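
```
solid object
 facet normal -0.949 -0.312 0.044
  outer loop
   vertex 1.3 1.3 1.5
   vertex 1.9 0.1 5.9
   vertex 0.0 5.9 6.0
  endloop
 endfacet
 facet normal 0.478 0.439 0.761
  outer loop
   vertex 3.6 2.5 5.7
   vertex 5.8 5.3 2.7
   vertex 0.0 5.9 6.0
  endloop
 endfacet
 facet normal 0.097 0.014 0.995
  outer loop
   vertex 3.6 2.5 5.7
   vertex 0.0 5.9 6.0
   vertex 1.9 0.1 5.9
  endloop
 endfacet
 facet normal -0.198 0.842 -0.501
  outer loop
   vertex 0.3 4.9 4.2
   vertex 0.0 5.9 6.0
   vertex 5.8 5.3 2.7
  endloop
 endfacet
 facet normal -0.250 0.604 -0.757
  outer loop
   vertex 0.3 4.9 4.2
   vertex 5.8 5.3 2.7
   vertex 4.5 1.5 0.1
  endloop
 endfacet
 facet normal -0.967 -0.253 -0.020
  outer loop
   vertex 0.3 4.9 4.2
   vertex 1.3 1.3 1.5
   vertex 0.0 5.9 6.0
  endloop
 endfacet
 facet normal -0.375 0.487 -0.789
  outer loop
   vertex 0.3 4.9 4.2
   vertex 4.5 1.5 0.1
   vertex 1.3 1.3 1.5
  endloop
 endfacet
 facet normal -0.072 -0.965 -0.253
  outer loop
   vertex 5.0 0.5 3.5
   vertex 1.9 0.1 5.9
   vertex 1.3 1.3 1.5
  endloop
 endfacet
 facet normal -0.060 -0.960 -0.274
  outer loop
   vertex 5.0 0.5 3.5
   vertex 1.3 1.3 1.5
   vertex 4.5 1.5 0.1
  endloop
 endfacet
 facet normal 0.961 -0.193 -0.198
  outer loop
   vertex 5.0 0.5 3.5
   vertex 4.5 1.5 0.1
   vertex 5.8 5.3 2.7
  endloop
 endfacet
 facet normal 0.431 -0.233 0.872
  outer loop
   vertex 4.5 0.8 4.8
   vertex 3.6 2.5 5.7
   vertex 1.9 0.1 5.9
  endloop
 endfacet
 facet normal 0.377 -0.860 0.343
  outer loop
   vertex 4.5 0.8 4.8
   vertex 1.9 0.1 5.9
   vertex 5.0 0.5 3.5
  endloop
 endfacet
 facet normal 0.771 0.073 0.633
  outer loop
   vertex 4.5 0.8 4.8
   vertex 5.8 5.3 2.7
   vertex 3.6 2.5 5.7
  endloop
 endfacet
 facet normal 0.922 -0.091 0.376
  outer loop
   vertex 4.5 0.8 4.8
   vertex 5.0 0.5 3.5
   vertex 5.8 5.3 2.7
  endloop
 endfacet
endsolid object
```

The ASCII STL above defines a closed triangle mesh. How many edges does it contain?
21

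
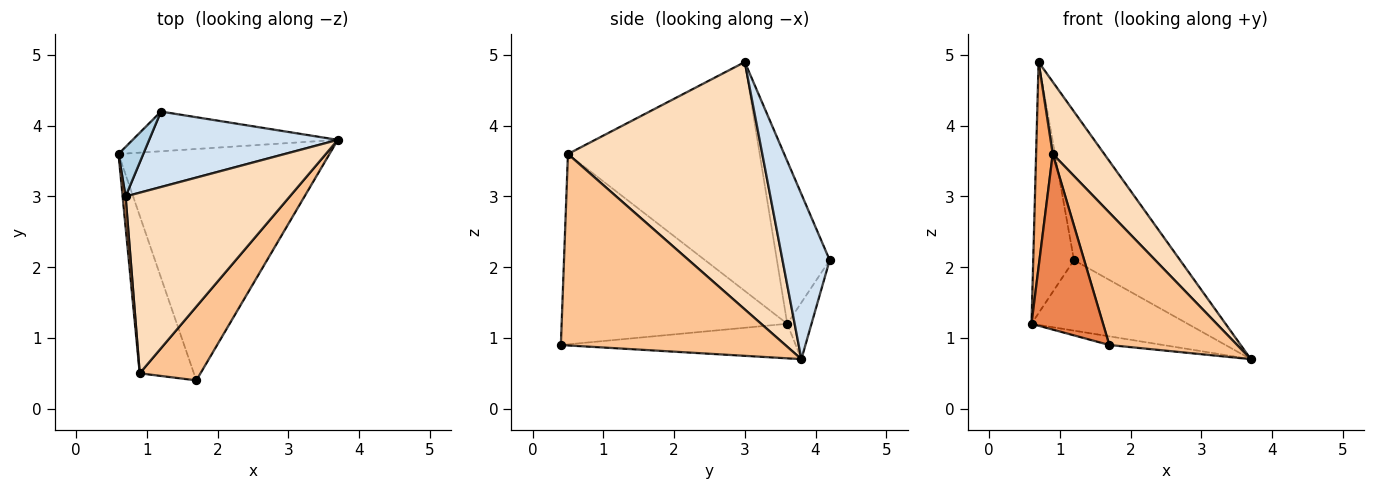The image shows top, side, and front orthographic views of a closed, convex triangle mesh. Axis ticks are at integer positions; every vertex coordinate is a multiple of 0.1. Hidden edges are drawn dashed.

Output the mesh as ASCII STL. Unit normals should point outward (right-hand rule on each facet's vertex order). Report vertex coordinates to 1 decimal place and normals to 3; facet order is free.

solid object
 facet normal -0.161 0.037 -0.986
  outer loop
   vertex 1.7 0.4 0.9
   vertex 0.6 3.6 1.2
   vertex 3.7 3.8 0.7
  endloop
 endfacet
 facet normal -0.134 0.863 -0.486
  outer loop
   vertex 1.2 4.2 2.1
   vertex 3.7 3.8 0.7
   vertex 0.6 3.6 1.2
  endloop
 endfacet
 facet normal -0.786 0.607 0.120
  outer loop
   vertex 1.2 4.2 2.1
   vertex 0.6 3.6 1.2
   vertex 0.7 3.0 4.9
  endloop
 endfacet
 facet normal 0.368 0.829 0.421
  outer loop
   vertex 1.2 4.2 2.1
   vertex 0.7 3.0 4.9
   vertex 3.7 3.8 0.7
  endloop
 endfacet
 facet normal -0.920 -0.292 -0.262
  outer loop
   vertex 0.9 0.5 3.6
   vertex 0.6 3.6 1.2
   vertex 1.7 0.4 0.9
  endloop
 endfacet
 facet normal -0.996 -0.086 0.013
  outer loop
   vertex 0.9 0.5 3.6
   vertex 0.7 3.0 4.9
   vertex 0.6 3.6 1.2
  endloop
 endfacet
 facet normal 0.838 -0.477 0.266
  outer loop
   vertex 0.9 0.5 3.6
   vertex 1.7 0.4 0.9
   vertex 3.7 3.8 0.7
  endloop
 endfacet
 facet normal 0.814 -0.216 0.540
  outer loop
   vertex 0.9 0.5 3.6
   vertex 3.7 3.8 0.7
   vertex 0.7 3.0 4.9
  endloop
 endfacet
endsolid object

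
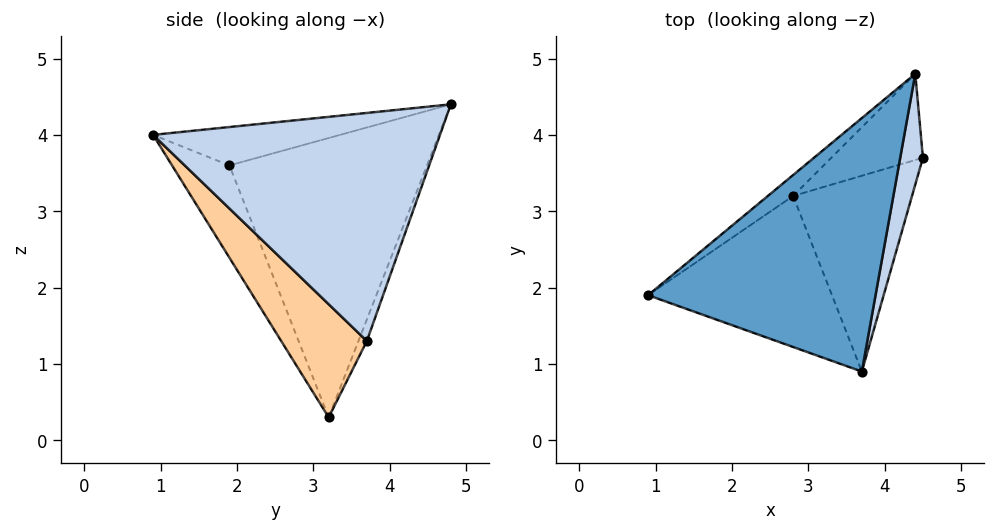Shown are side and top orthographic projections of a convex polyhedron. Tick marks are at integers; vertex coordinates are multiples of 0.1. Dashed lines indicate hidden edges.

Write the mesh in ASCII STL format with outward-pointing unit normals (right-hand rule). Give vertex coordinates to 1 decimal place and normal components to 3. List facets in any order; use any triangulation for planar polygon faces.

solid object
 facet normal -0.166 -0.071 0.984
  outer loop
   vertex 4.4 4.8 4.4
   vertex 0.9 1.9 3.6
   vertex 3.7 0.9 4.0
  endloop
 endfacet
 facet normal 0.978 -0.185 0.097
  outer loop
   vertex 4.4 4.8 4.4
   vertex 3.7 0.9 4.0
   vertex 4.5 3.7 1.3
  endloop
 endfacet
 facet normal -0.236 -0.850 -0.471
  outer loop
   vertex 2.8 3.2 0.3
   vertex 3.7 0.9 4.0
   vertex 0.9 1.9 3.6
  endloop
 endfacet
 facet normal 0.514 -0.667 -0.540
  outer loop
   vertex 2.8 3.2 0.3
   vertex 4.5 3.7 1.3
   vertex 3.7 0.9 4.0
  endloop
 endfacet
 facet normal -0.629 0.775 -0.057
  outer loop
   vertex 2.8 3.2 0.3
   vertex 0.9 1.9 3.6
   vertex 4.4 4.8 4.4
  endloop
 endfacet
 facet normal -0.079 0.939 -0.336
  outer loop
   vertex 2.8 3.2 0.3
   vertex 4.4 4.8 4.4
   vertex 4.5 3.7 1.3
  endloop
 endfacet
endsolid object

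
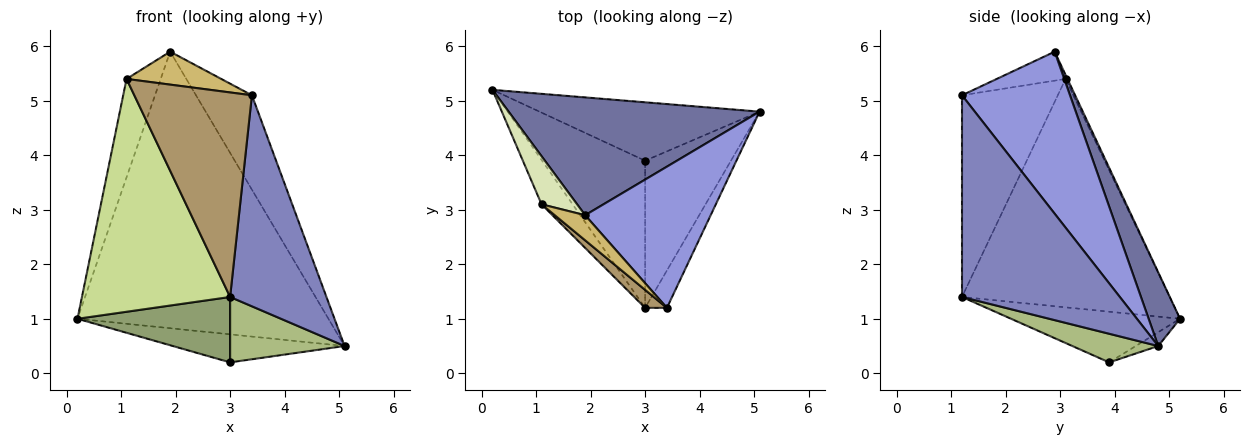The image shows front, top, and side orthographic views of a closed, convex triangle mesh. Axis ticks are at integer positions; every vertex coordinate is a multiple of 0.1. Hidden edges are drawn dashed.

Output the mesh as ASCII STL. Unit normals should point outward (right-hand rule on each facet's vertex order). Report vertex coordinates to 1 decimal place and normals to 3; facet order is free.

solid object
 facet normal 0.114 0.914 0.389
  outer loop
   vertex 1.9 2.9 5.9
   vertex 5.1 4.8 0.5
   vertex 0.2 5.2 1.0
  endloop
 endfacet
 facet normal 0.850 -0.519 -0.092
  outer loop
   vertex 3.4 1.2 5.1
   vertex 3.0 1.2 1.4
   vertex 5.1 4.8 0.5
  endloop
 endfacet
 facet normal 0.732 0.379 0.567
  outer loop
   vertex 3.4 1.2 5.1
   vertex 5.1 4.8 0.5
   vertex 1.9 2.9 5.9
  endloop
 endfacet
 facet normal -0.057 0.432 -0.900
  outer loop
   vertex 3.0 3.9 0.2
   vertex 0.2 5.2 1.0
   vertex 5.1 4.8 0.5
  endloop
 endfacet
 facet normal -0.410 -0.370 -0.833
  outer loop
   vertex 3.0 3.9 0.2
   vertex 3.0 1.2 1.4
   vertex 0.2 5.2 1.0
  endloop
 endfacet
 facet normal 0.291 -0.389 -0.874
  outer loop
   vertex 3.0 3.9 0.2
   vertex 5.1 4.8 0.5
   vertex 3.0 1.2 1.4
  endloop
 endfacet
 facet normal -0.809 -0.577 -0.110
  outer loop
   vertex 1.1 3.1 5.4
   vertex 0.2 5.2 1.0
   vertex 3.0 1.2 1.4
  endloop
 endfacet
 facet normal -0.050 0.897 0.438
  outer loop
   vertex 1.1 3.1 5.4
   vertex 1.9 2.9 5.9
   vertex 0.2 5.2 1.0
  endloop
 endfacet
 facet normal -0.630 -0.774 0.068
  outer loop
   vertex 1.1 3.1 5.4
   vertex 3.0 1.2 1.4
   vertex 3.4 1.2 5.1
  endloop
 endfacet
 facet normal -0.500 -0.689 0.525
  outer loop
   vertex 1.1 3.1 5.4
   vertex 3.4 1.2 5.1
   vertex 1.9 2.9 5.9
  endloop
 endfacet
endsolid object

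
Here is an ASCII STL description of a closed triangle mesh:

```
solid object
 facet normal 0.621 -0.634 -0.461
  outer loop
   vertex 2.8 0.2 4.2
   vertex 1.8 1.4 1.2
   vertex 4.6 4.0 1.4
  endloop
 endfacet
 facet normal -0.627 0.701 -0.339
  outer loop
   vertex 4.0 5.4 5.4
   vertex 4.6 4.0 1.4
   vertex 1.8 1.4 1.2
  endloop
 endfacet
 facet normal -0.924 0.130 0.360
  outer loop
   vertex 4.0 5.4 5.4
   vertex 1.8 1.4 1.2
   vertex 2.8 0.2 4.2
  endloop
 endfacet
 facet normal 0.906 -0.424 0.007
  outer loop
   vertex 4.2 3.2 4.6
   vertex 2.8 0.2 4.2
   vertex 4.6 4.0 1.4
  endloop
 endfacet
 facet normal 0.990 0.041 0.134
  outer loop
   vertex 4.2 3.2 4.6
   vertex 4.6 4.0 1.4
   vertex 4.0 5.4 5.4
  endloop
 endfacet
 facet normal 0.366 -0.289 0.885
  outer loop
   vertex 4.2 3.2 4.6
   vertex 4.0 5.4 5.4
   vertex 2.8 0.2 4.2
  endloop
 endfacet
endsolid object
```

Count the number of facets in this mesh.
6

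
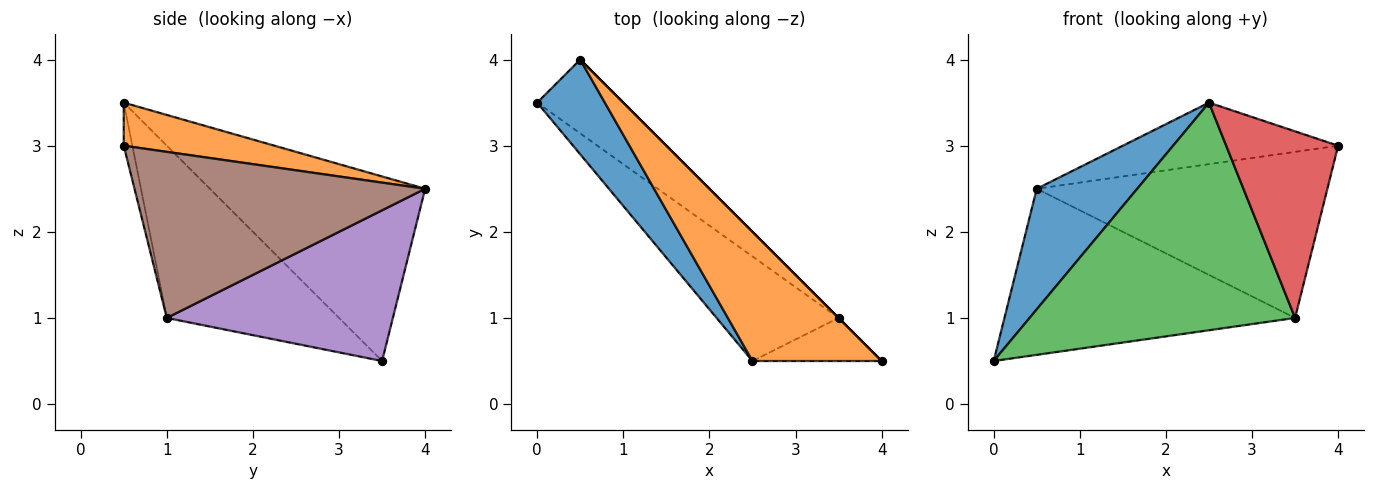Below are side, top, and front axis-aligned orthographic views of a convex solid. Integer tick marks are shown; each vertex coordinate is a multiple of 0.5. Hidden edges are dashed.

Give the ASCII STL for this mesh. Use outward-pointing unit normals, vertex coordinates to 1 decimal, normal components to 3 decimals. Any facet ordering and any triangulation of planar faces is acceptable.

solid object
 facet normal -0.860 -0.401 0.315
  outer loop
   vertex 0.5 4.0 2.5
   vertex 0.0 3.5 0.5
   vertex 2.5 0.5 3.5
  endloop
 endfacet
 facet normal 0.288 0.412 0.865
  outer loop
   vertex 0.5 4.0 2.5
   vertex 2.5 0.5 3.5
   vertex 4.0 0.5 3.0
  endloop
 endfacet
 facet normal -0.508 -0.783 -0.360
  outer loop
   vertex 3.5 1.0 1.0
   vertex 2.5 0.5 3.5
   vertex 0.0 3.5 0.5
  endloop
 endfacet
 facet normal -0.075 -0.972 -0.224
  outer loop
   vertex 3.5 1.0 1.0
   vertex 4.0 0.5 3.0
   vertex 2.5 0.5 3.5
  endloop
 endfacet
 facet normal 0.579 0.745 -0.331
  outer loop
   vertex 3.5 1.0 1.0
   vertex 0.0 3.5 0.5
   vertex 0.5 4.0 2.5
  endloop
 endfacet
 facet normal 0.707 0.707 0.000
  outer loop
   vertex 3.5 1.0 1.0
   vertex 0.5 4.0 2.5
   vertex 4.0 0.5 3.0
  endloop
 endfacet
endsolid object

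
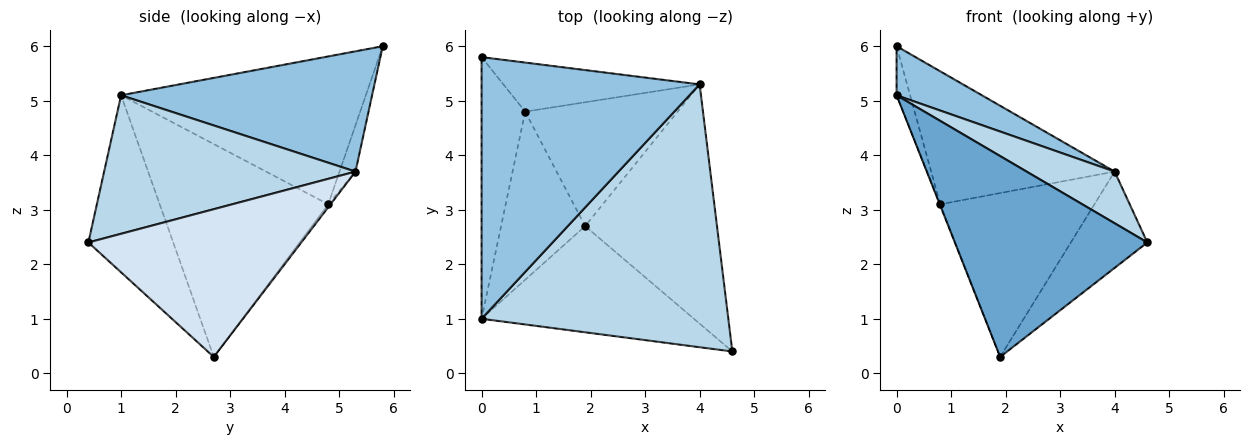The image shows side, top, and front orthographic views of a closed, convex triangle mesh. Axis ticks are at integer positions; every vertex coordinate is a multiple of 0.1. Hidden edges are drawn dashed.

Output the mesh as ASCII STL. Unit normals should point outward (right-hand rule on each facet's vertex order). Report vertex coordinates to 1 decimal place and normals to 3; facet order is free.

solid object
 facet normal -0.363 -0.824 -0.435
  outer loop
   vertex 0.0 1.0 5.1
   vertex 1.9 2.7 0.3
   vertex 4.6 0.4 2.4
  endloop
 endfacet
 facet normal 0.477 -0.162 0.864
  outer loop
   vertex 4.0 5.3 3.7
   vertex 0.0 5.8 6.0
   vertex 0.0 1.0 5.1
  endloop
 endfacet
 facet normal 0.482 -0.169 0.859
  outer loop
   vertex 4.0 5.3 3.7
   vertex 0.0 1.0 5.1
   vertex 4.6 0.4 2.4
  endloop
 endfacet
 facet normal 0.721 0.259 -0.643
  outer loop
   vertex 4.0 5.3 3.7
   vertex 4.6 0.4 2.4
   vertex 1.9 2.7 0.3
  endloop
 endfacet
 facet normal -0.081 0.935 -0.345
  outer loop
   vertex 0.8 4.8 3.1
   vertex 0.0 5.8 6.0
   vertex 4.0 5.3 3.7
  endloop
 endfacet
 facet normal -0.012 0.798 -0.603
  outer loop
   vertex 0.8 4.8 3.1
   vertex 4.0 5.3 3.7
   vertex 1.9 2.7 0.3
  endloop
 endfacet
 facet normal -0.958 0.053 -0.282
  outer loop
   vertex 0.8 4.8 3.1
   vertex 0.0 1.0 5.1
   vertex 0.0 5.8 6.0
  endloop
 endfacet
 facet normal -0.930 0.003 -0.367
  outer loop
   vertex 0.8 4.8 3.1
   vertex 1.9 2.7 0.3
   vertex 0.0 1.0 5.1
  endloop
 endfacet
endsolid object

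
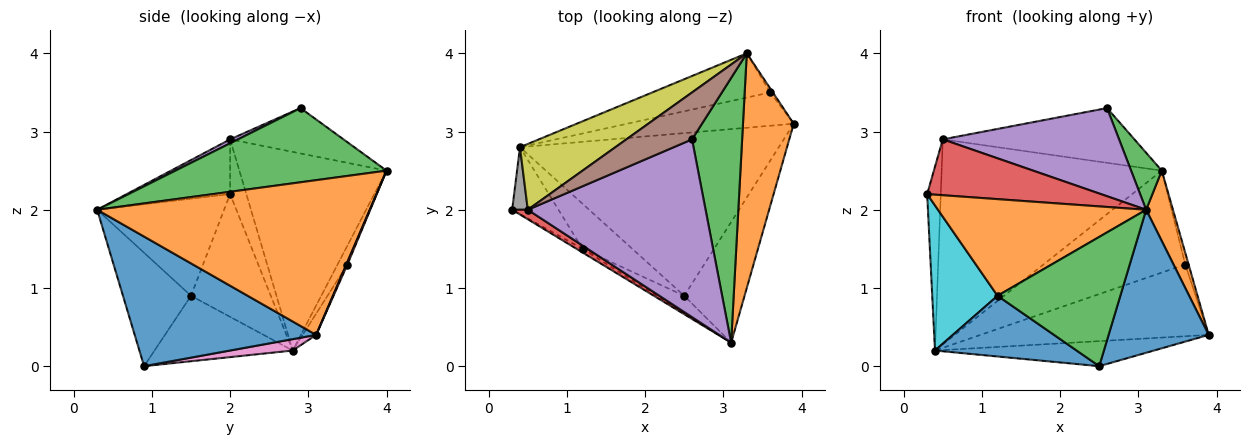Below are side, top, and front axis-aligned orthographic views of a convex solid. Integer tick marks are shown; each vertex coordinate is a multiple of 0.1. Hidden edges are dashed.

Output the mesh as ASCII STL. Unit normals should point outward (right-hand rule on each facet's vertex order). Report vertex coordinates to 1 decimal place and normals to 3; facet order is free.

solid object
 facet normal 0.811 -0.447 -0.377
  outer loop
   vertex 2.5 0.9 0.0
   vertex 3.9 3.1 0.4
   vertex 3.1 0.3 2.0
  endloop
 endfacet
 facet normal 0.946 -0.093 0.310
  outer loop
   vertex 3.3 4.0 2.5
   vertex 3.1 0.3 2.0
   vertex 3.9 3.1 0.4
  endloop
 endfacet
 facet normal 0.823 -0.120 0.556
  outer loop
   vertex 3.3 4.0 2.5
   vertex 2.6 2.9 3.3
   vertex 3.1 0.3 2.0
  endloop
 endfacet
 facet normal -0.506 -0.850 0.145
  outer loop
   vertex 0.5 2.0 2.9
   vertex 0.3 2.0 2.2
   vertex 3.1 0.3 2.0
  endloop
 endfacet
 facet normal 0.020 -0.444 0.896
  outer loop
   vertex 0.5 2.0 2.9
   vertex 3.1 0.3 2.0
   vertex 2.6 2.9 3.3
  endloop
 endfacet
 facet normal -0.410 0.693 0.594
  outer loop
   vertex 0.5 2.0 2.9
   vertex 2.6 2.9 3.3
   vertex 3.3 4.0 2.5
  endloop
 endfacet
 facet normal 0.043 0.152 -0.987
  outer loop
   vertex 0.4 2.8 0.2
   vertex 3.9 3.1 0.4
   vertex 2.5 0.9 0.0
  endloop
 endfacet
 facet normal -0.748 0.628 0.214
  outer loop
   vertex 0.4 2.8 0.2
   vertex 0.3 2.0 2.2
   vertex 0.5 2.0 2.9
  endloop
 endfacet
 facet normal -0.537 0.803 0.258
  outer loop
   vertex 0.4 2.8 0.2
   vertex 0.5 2.0 2.9
   vertex 3.3 4.0 2.5
  endloop
 endfacet
 facet normal -0.743 -0.608 -0.280
  outer loop
   vertex 1.2 1.5 0.9
   vertex 0.3 2.0 2.2
   vertex 0.4 2.8 0.2
  endloop
 endfacet
 facet normal -0.617 -0.632 -0.469
  outer loop
   vertex 1.2 1.5 0.9
   vertex 0.4 2.8 0.2
   vertex 2.5 0.9 0.0
  endloop
 endfacet
 facet normal -0.520 -0.853 -0.032
  outer loop
   vertex 1.2 1.5 0.9
   vertex 3.1 0.3 2.0
   vertex 0.3 2.0 2.2
  endloop
 endfacet
 facet normal -0.481 -0.869 -0.116
  outer loop
   vertex 1.2 1.5 0.9
   vertex 2.5 0.9 0.0
   vertex 3.1 0.3 2.0
  endloop
 endfacet
 facet normal 0.302 0.905 -0.302
  outer loop
   vertex 3.6 3.5 1.3
   vertex 3.3 4.0 2.5
   vertex 3.9 3.1 0.4
  endloop
 endfacet
 facet normal -0.054 0.906 -0.420
  outer loop
   vertex 3.6 3.5 1.3
   vertex 3.9 3.1 0.4
   vertex 0.4 2.8 0.2
  endloop
 endfacet
 facet normal -0.064 0.915 -0.397
  outer loop
   vertex 3.6 3.5 1.3
   vertex 0.4 2.8 0.2
   vertex 3.3 4.0 2.5
  endloop
 endfacet
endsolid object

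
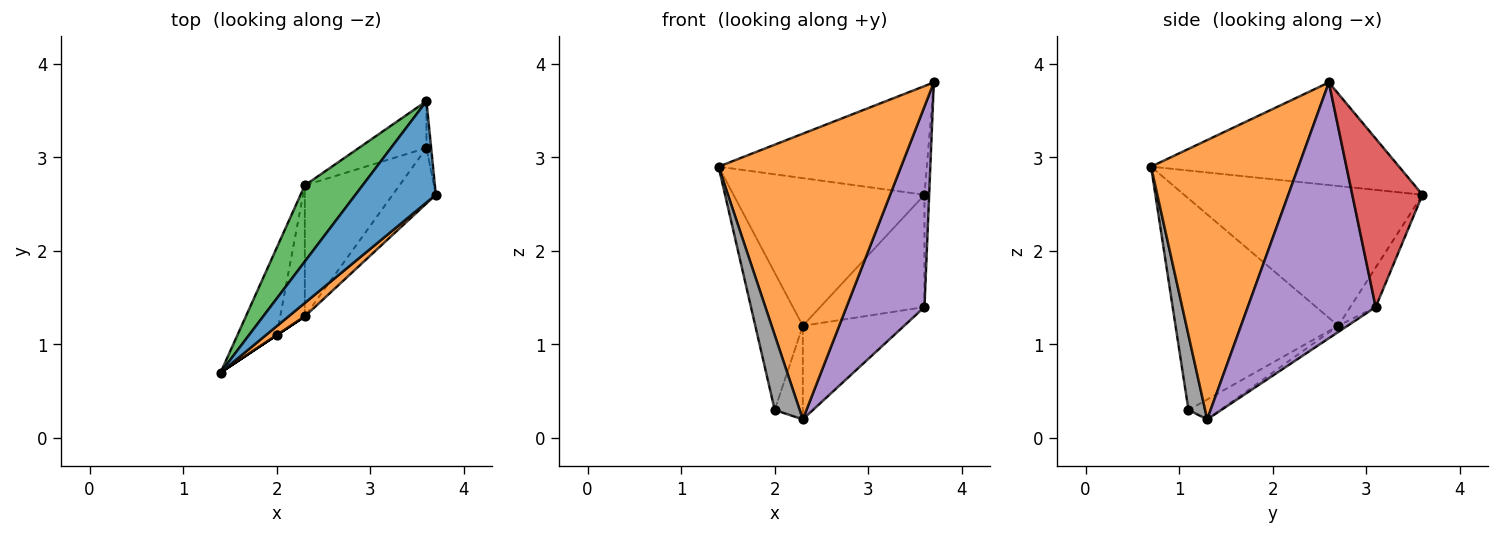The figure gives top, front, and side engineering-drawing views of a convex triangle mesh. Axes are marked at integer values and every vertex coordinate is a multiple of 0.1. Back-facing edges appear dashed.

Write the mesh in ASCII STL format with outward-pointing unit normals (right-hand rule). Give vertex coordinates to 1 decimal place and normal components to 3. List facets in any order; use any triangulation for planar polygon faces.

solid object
 facet normal -0.657 0.551 0.514
  outer loop
   vertex 3.6 3.6 2.6
   vertex 1.4 0.7 2.9
   vertex 3.7 2.6 3.8
  endloop
 endfacet
 facet normal 0.628 -0.777 0.037
  outer loop
   vertex 2.3 1.3 0.2
   vertex 3.7 2.6 3.8
   vertex 1.4 0.7 2.9
  endloop
 endfacet
 facet normal -0.743 0.595 0.307
  outer loop
   vertex 2.3 2.7 1.2
   vertex 1.4 0.7 2.9
   vertex 3.6 3.6 2.6
  endloop
 endfacet
 facet normal 0.997 0.066 -0.028
  outer loop
   vertex 3.6 3.1 1.4
   vertex 3.6 3.6 2.6
   vertex 3.7 2.6 3.8
  endloop
 endfacet
 facet normal 0.845 -0.515 -0.143
  outer loop
   vertex 3.6 3.1 1.4
   vertex 3.7 2.6 3.8
   vertex 2.3 1.3 0.2
  endloop
 endfacet
 facet normal -0.219 0.901 -0.375
  outer loop
   vertex 3.6 3.1 1.4
   vertex 2.3 2.7 1.2
   vertex 3.6 3.6 2.6
  endloop
 endfacet
 facet normal -0.054 0.580 -0.813
  outer loop
   vertex 3.6 3.1 1.4
   vertex 2.3 1.3 0.2
   vertex 2.3 2.7 1.2
  endloop
 endfacet
 facet normal 0.555 -0.832 0.000
  outer loop
   vertex 2.0 1.1 0.3
   vertex 2.3 1.3 0.2
   vertex 1.4 0.7 2.9
  endloop
 endfacet
 facet normal -0.945 0.276 -0.176
  outer loop
   vertex 2.0 1.1 0.3
   vertex 1.4 0.7 2.9
   vertex 2.3 2.7 1.2
  endloop
 endfacet
 facet normal -0.550 0.485 -0.680
  outer loop
   vertex 2.0 1.1 0.3
   vertex 2.3 2.7 1.2
   vertex 2.3 1.3 0.2
  endloop
 endfacet
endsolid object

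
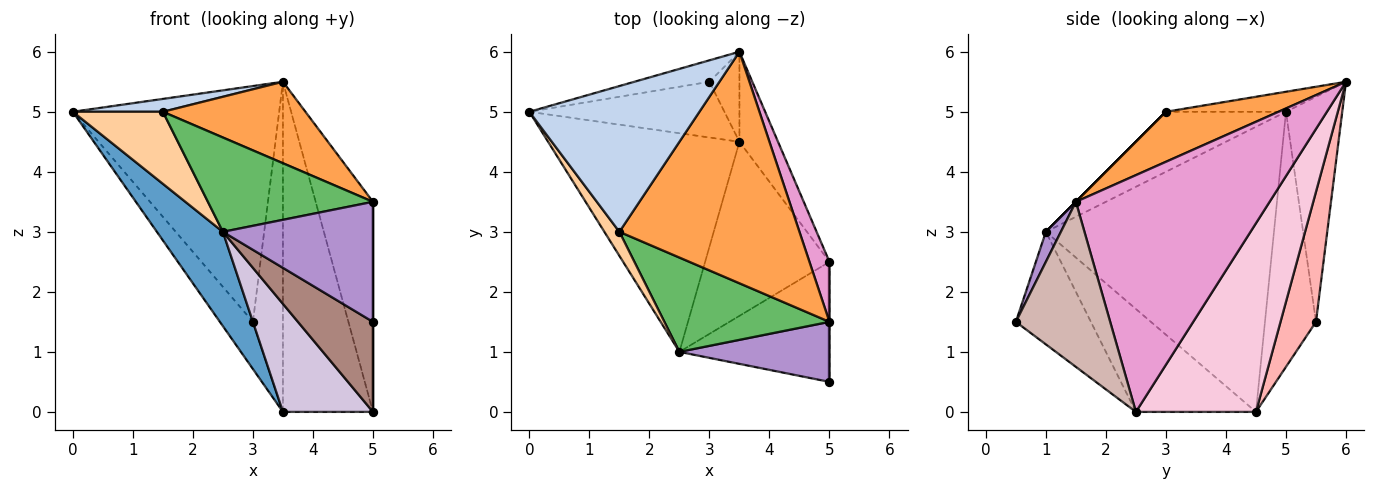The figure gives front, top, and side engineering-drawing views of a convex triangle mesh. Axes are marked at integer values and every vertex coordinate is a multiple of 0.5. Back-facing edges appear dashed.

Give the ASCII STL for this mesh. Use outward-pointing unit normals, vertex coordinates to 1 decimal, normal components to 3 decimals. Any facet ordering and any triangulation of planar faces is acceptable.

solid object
 facet normal -0.807 -0.234 -0.542
  outer loop
   vertex 2.5 1.0 3.0
   vertex 0.0 5.0 5.0
   vertex 3.5 4.5 0.0
  endloop
 endfacet
 facet normal -0.116 -0.087 0.989
  outer loop
   vertex 1.5 3.0 5.0
   vertex 3.5 6.0 5.5
   vertex 0.0 5.0 5.0
  endloop
 endfacet
 facet normal 0.253 -0.321 0.913
  outer loop
   vertex 1.5 3.0 5.0
   vertex 5.0 1.5 3.5
   vertex 3.5 6.0 5.5
  endloop
 endfacet
 facet normal -0.784 -0.588 0.196
  outer loop
   vertex 1.5 3.0 5.0
   vertex 0.0 5.0 5.0
   vertex 2.5 1.0 3.0
  endloop
 endfacet
 facet normal 0.000 -0.707 0.707
  outer loop
   vertex 1.5 3.0 5.0
   vertex 2.5 1.0 3.0
   vertex 5.0 1.5 3.5
  endloop
 endfacet
 facet normal -0.262 0.961 -0.087
  outer loop
   vertex 3.0 5.5 1.5
   vertex 0.0 5.0 5.0
   vertex 3.5 6.0 5.5
  endloop
 endfacet
 facet normal -0.706 0.457 -0.540
  outer loop
   vertex 3.0 5.5 1.5
   vertex 3.5 4.5 0.0
   vertex 0.0 5.0 5.0
  endloop
 endfacet
 facet normal 0.752 0.636 -0.173
  outer loop
   vertex 3.0 5.5 1.5
   vertex 3.5 6.0 5.5
   vertex 3.5 4.5 0.0
  endloop
 endfacet
 facet normal 0.089 -0.891 0.445
  outer loop
   vertex 5.0 0.5 1.5
   vertex 5.0 1.5 3.5
   vertex 2.5 1.0 3.0
  endloop
 endfacet
 facet normal -0.575 -0.431 -0.695
  outer loop
   vertex 5.0 2.5 0.0
   vertex 2.5 1.0 3.0
   vertex 3.5 4.5 0.0
  endloop
 endfacet
 facet normal -0.514 -0.514 -0.686
  outer loop
   vertex 5.0 2.5 0.0
   vertex 5.0 0.5 1.5
   vertex 2.5 1.0 3.0
  endloop
 endfacet
 facet normal 1.000 0.000 0.000
  outer loop
   vertex 5.0 2.5 0.0
   vertex 5.0 1.5 3.5
   vertex 5.0 0.5 1.5
  endloop
 endfacet
 facet normal 0.956 0.283 0.081
  outer loop
   vertex 5.0 2.5 0.0
   vertex 3.5 6.0 5.5
   vertex 5.0 1.5 3.5
  endloop
 endfacet
 facet normal 0.789 0.592 -0.161
  outer loop
   vertex 5.0 2.5 0.0
   vertex 3.5 4.5 0.0
   vertex 3.5 6.0 5.5
  endloop
 endfacet
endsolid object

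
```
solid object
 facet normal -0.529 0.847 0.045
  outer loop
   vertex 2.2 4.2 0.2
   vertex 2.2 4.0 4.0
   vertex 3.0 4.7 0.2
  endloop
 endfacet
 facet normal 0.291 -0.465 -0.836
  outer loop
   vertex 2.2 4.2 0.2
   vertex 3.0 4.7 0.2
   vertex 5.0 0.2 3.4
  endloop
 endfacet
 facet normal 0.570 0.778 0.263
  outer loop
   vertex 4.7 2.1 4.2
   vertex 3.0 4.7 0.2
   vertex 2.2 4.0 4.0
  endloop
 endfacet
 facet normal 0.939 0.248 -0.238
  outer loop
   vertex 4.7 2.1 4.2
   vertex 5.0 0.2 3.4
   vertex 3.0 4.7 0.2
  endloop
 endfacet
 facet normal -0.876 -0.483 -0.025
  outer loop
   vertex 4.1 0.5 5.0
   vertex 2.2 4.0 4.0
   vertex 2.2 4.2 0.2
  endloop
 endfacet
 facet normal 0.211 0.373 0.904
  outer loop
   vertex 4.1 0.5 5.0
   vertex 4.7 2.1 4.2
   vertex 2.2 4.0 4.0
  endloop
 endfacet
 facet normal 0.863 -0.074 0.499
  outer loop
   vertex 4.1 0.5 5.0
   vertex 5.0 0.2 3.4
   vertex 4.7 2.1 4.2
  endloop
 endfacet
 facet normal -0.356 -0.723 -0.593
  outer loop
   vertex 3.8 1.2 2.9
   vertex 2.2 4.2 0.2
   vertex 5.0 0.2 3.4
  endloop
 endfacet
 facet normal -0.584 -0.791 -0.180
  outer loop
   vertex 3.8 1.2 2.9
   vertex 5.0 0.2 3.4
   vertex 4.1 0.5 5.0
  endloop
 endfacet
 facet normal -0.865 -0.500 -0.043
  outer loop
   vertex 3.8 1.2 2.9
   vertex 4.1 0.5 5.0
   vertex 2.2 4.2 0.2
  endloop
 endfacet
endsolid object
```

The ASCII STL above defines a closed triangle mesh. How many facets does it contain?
10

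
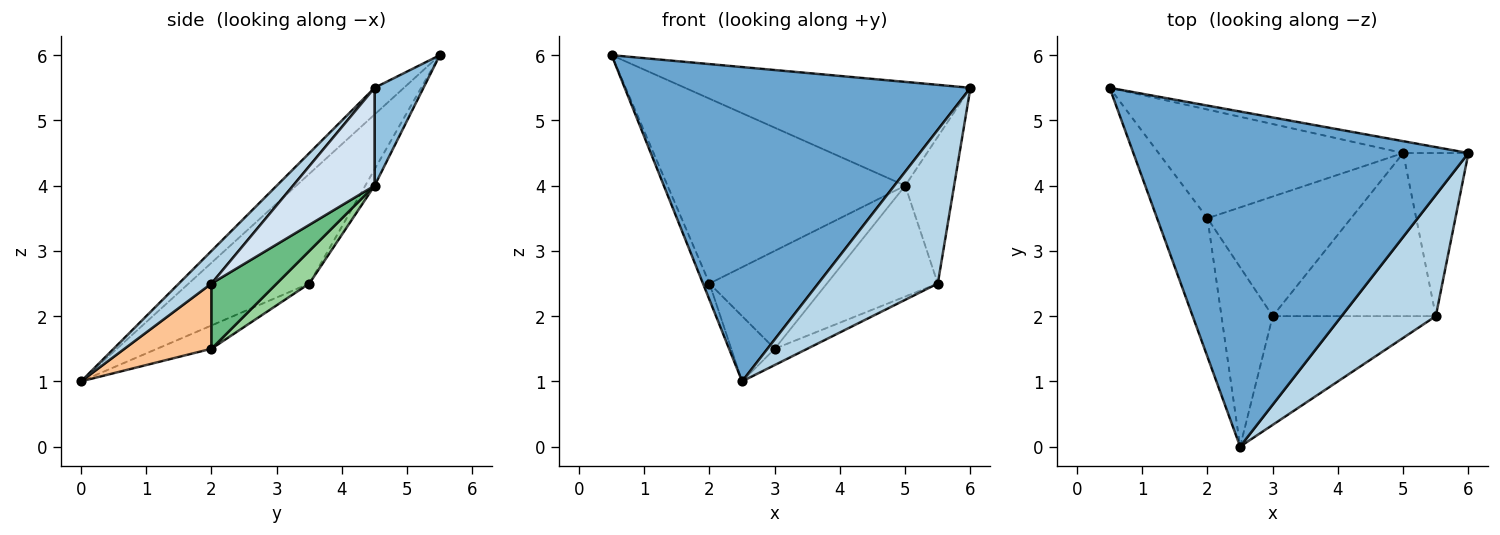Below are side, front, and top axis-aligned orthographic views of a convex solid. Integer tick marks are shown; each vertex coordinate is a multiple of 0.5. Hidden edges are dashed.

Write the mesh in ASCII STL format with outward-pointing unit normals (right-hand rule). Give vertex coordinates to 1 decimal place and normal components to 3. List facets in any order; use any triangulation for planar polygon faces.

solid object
 facet normal -0.058 -0.683 0.728
  outer loop
   vertex 2.5 0.0 1.0
   vertex 6.0 4.5 5.5
   vertex 0.5 5.5 6.0
  endloop
 endfacet
 facet normal 0.168 0.979 -0.112
  outer loop
   vertex 5.0 4.5 4.0
   vertex 0.5 5.5 6.0
   vertex 6.0 4.5 5.5
  endloop
 endfacet
 facet normal 0.209 -0.768 0.605
  outer loop
   vertex 5.5 2.0 2.5
   vertex 6.0 4.5 5.5
   vertex 2.5 0.0 1.0
  endloop
 endfacet
 facet normal 0.744 0.447 -0.496
  outer loop
   vertex 5.5 2.0 2.5
   vertex 5.0 4.5 4.0
   vertex 6.0 4.5 5.5
  endloop
 endfacet
 facet normal -0.908 0.049 -0.417
  outer loop
   vertex 2.0 3.5 2.5
   vertex 2.5 0.0 1.0
   vertex 0.5 5.5 6.0
  endloop
 endfacet
 facet normal -0.034 0.861 -0.507
  outer loop
   vertex 2.0 3.5 2.5
   vertex 0.5 5.5 6.0
   vertex 5.0 4.5 4.0
  endloop
 endfacet
 facet normal 0.368 0.138 -0.920
  outer loop
   vertex 3.0 2.0 1.5
   vertex 5.5 2.0 2.5
   vertex 2.5 0.0 1.0
  endloop
 endfacet
 facet normal -0.393 0.314 -0.864
  outer loop
   vertex 3.0 2.0 1.5
   vertex 2.5 0.0 1.0
   vertex 2.0 3.5 2.5
  endloop
 endfacet
 facet normal 0.314 0.534 -0.785
  outer loop
   vertex 3.0 2.0 1.5
   vertex 5.0 4.5 4.0
   vertex 5.5 2.0 2.5
  endloop
 endfacet
 facet normal 0.173 0.624 -0.762
  outer loop
   vertex 3.0 2.0 1.5
   vertex 2.0 3.5 2.5
   vertex 5.0 4.5 4.0
  endloop
 endfacet
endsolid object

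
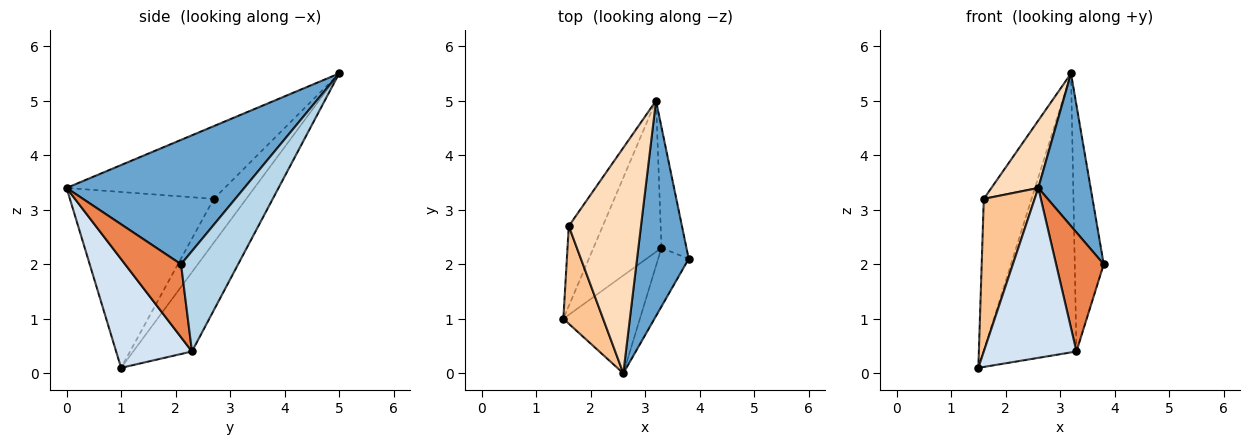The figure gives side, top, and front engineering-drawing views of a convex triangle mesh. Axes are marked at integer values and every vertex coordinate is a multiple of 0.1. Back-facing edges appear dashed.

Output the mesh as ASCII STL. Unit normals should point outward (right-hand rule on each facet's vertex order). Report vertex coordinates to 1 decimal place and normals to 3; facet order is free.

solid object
 facet normal 0.891 -0.262 0.370
  outer loop
   vertex 2.6 0.0 3.4
   vertex 3.8 2.1 2.0
   vertex 3.2 5.0 5.5
  endloop
 endfacet
 facet normal -0.486 0.769 -0.416
  outer loop
   vertex 3.3 2.3 0.4
   vertex 1.5 1.0 0.1
   vertex 3.2 5.0 5.5
  endloop
 endfacet
 facet normal 0.871 0.442 -0.217
  outer loop
   vertex 3.3 2.3 0.4
   vertex 3.2 5.0 5.5
   vertex 3.8 2.1 2.0
  endloop
 endfacet
 facet normal 0.578 -0.707 -0.407
  outer loop
   vertex 3.3 2.3 0.4
   vertex 2.6 0.0 3.4
   vertex 1.5 1.0 0.1
  endloop
 endfacet
 facet normal 0.726 -0.617 -0.304
  outer loop
   vertex 3.3 2.3 0.4
   vertex 3.8 2.1 2.0
   vertex 2.6 0.0 3.4
  endloop
 endfacet
 facet normal -0.516 0.758 -0.399
  outer loop
   vertex 1.6 2.7 3.2
   vertex 3.2 5.0 5.5
   vertex 1.5 1.0 0.1
  endloop
 endfacet
 facet normal -0.922 -0.326 0.209
  outer loop
   vertex 1.6 2.7 3.2
   vertex 1.5 1.0 0.1
   vertex 2.6 0.0 3.4
  endloop
 endfacet
 facet normal -0.695 -0.206 0.689
  outer loop
   vertex 1.6 2.7 3.2
   vertex 2.6 0.0 3.4
   vertex 3.2 5.0 5.5
  endloop
 endfacet
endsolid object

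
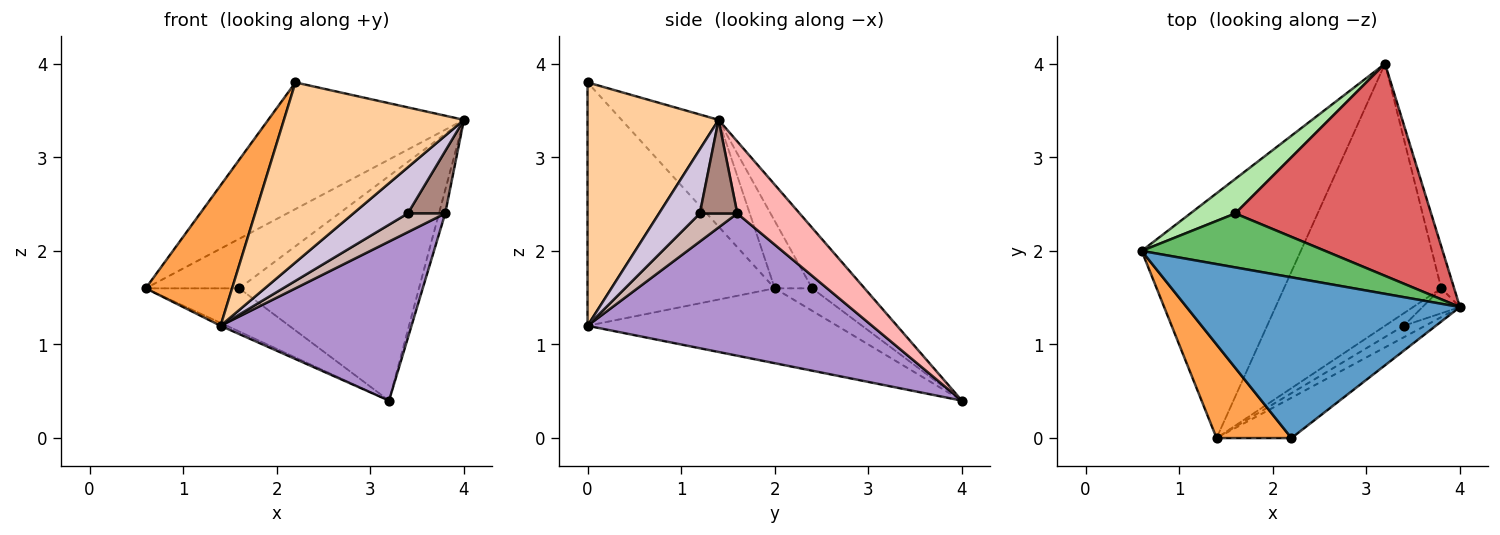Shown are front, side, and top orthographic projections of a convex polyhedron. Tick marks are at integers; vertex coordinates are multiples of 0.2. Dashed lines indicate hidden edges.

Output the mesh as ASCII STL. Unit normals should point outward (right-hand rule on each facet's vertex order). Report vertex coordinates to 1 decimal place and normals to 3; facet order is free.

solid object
 facet normal -0.293 0.592 0.751
  outer loop
   vertex 2.2 0.0 3.8
   vertex 4.0 1.4 3.4
   vertex 0.6 2.0 1.6
  endloop
 endfacet
 facet normal -0.426 0.011 -0.905
  outer loop
   vertex 1.4 0.0 1.2
   vertex 0.6 2.0 1.6
   vertex 3.2 4.0 0.4
  endloop
 endfacet
 facet normal -0.874 -0.404 0.269
  outer loop
   vertex 1.4 0.0 1.2
   vertex 2.2 0.0 3.8
   vertex 0.6 2.0 1.6
  endloop
 endfacet
 facet normal 0.579 -0.796 -0.178
  outer loop
   vertex 1.4 0.0 1.2
   vertex 4.0 1.4 3.4
   vertex 2.2 0.0 3.8
  endloop
 endfacet
 facet normal -0.261 0.653 0.711
  outer loop
   vertex 1.6 2.4 1.6
   vertex 0.6 2.0 1.6
   vertex 4.0 1.4 3.4
  endloop
 endfacet
 facet normal -0.298 0.745 0.596
  outer loop
   vertex 1.6 2.4 1.6
   vertex 3.2 4.0 0.4
   vertex 0.6 2.0 1.6
  endloop
 endfacet
 facet normal -0.207 0.711 0.672
  outer loop
   vertex 1.6 2.4 1.6
   vertex 4.0 1.4 3.4
   vertex 3.2 4.0 0.4
  endloop
 endfacet
 facet normal 0.979 0.098 -0.176
  outer loop
   vertex 3.8 1.6 2.4
   vertex 3.2 4.0 0.4
   vertex 4.0 1.4 3.4
  endloop
 endfacet
 facet normal 0.612 -0.411 -0.676
  outer loop
   vertex 3.8 1.6 2.4
   vertex 1.4 0.0 1.2
   vertex 3.2 4.0 0.4
  endloop
 endfacet
 facet normal 0.588 -0.784 -0.196
  outer loop
   vertex 3.4 1.2 2.4
   vertex 4.0 1.4 3.4
   vertex 1.4 0.0 1.2
  endloop
 endfacet
 facet normal 0.680 -0.680 -0.272
  outer loop
   vertex 3.4 1.2 2.4
   vertex 3.8 1.6 2.4
   vertex 4.0 1.4 3.4
  endloop
 endfacet
 facet normal 0.640 -0.640 -0.426
  outer loop
   vertex 3.4 1.2 2.4
   vertex 1.4 0.0 1.2
   vertex 3.8 1.6 2.4
  endloop
 endfacet
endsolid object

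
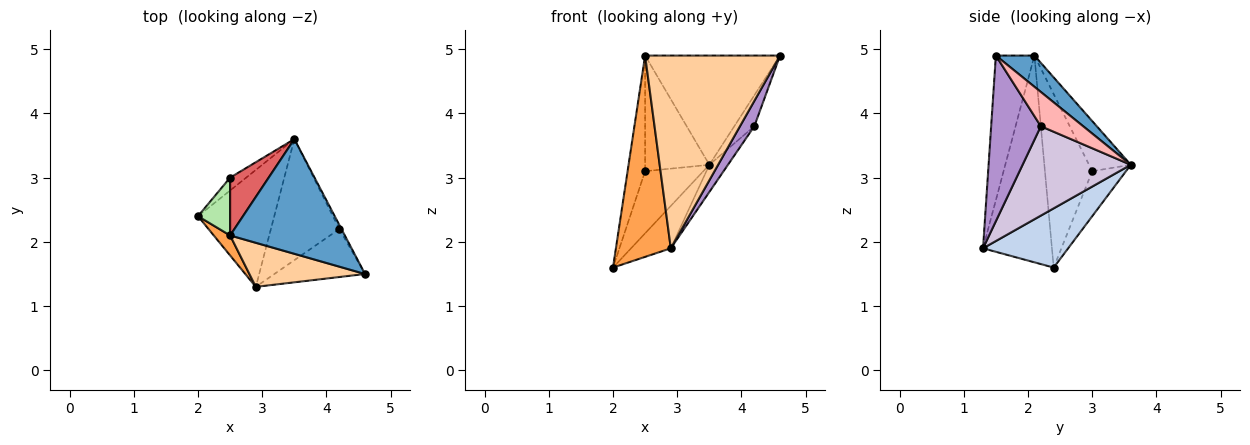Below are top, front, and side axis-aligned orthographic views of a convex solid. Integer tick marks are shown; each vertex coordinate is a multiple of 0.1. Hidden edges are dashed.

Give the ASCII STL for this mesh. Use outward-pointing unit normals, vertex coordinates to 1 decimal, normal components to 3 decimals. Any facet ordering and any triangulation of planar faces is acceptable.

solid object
 facet normal 0.193 0.677 0.711
  outer loop
   vertex 2.5 2.1 4.9
   vertex 4.6 1.5 4.9
   vertex 3.5 3.6 3.2
  endloop
 endfacet
 facet normal 0.590 0.275 -0.759
  outer loop
   vertex 2.9 1.3 1.9
   vertex 2.0 2.4 1.6
   vertex 3.5 3.6 3.2
  endloop
 endfacet
 facet normal -0.781 -0.622 0.062
  outer loop
   vertex 2.9 1.3 1.9
   vertex 2.5 2.1 4.9
   vertex 2.0 2.4 1.6
  endloop
 endfacet
 facet normal -0.268 -0.939 0.215
  outer loop
   vertex 2.9 1.3 1.9
   vertex 4.6 1.5 4.9
   vertex 2.5 2.1 4.9
  endloop
 endfacet
 facet normal -0.493 0.852 -0.176
  outer loop
   vertex 2.5 3.0 3.1
   vertex 3.5 3.6 3.2
   vertex 2.0 2.4 1.6
  endloop
 endfacet
 facet normal -0.924 0.342 0.171
  outer loop
   vertex 2.5 3.0 3.1
   vertex 2.0 2.4 1.6
   vertex 2.5 2.1 4.9
  endloop
 endfacet
 facet normal -0.503 0.773 0.387
  outer loop
   vertex 2.5 3.0 3.1
   vertex 2.5 2.1 4.9
   vertex 3.5 3.6 3.2
  endloop
 endfacet
 facet normal 0.902 0.427 -0.056
  outer loop
   vertex 4.2 2.2 3.8
   vertex 3.5 3.6 3.2
   vertex 4.6 1.5 4.9
  endloop
 endfacet
 facet normal 0.850 -0.246 -0.465
  outer loop
   vertex 4.2 2.2 3.8
   vertex 4.6 1.5 4.9
   vertex 2.9 1.3 1.9
  endloop
 endfacet
 facet normal 0.787 0.135 -0.602
  outer loop
   vertex 4.2 2.2 3.8
   vertex 2.9 1.3 1.9
   vertex 3.5 3.6 3.2
  endloop
 endfacet
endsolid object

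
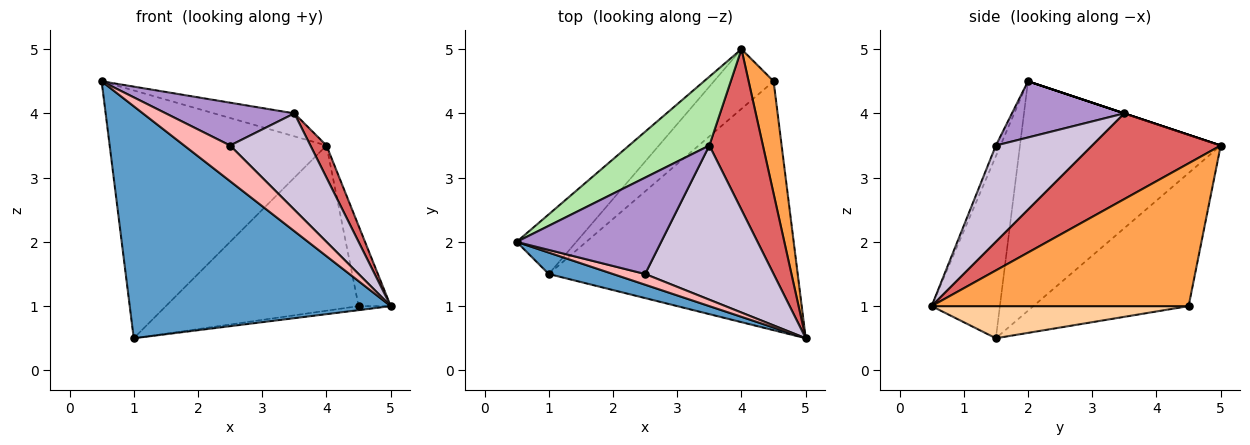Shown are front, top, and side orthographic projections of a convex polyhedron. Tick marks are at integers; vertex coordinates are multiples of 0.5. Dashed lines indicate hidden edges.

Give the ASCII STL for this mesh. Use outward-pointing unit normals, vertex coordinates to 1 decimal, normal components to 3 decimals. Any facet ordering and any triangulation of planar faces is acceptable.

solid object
 facet normal -0.252 -0.964 0.089
  outer loop
   vertex 1.0 1.5 0.5
   vertex 5.0 0.5 1.0
   vertex 0.5 2.0 4.5
  endloop
 endfacet
 facet normal -0.669 0.723 -0.174
  outer loop
   vertex 1.0 1.5 0.5
   vertex 0.5 2.0 4.5
   vertex 4.0 5.0 3.5
  endloop
 endfacet
 facet normal 0.978 0.122 0.171
  outer loop
   vertex 4.5 4.5 1.0
   vertex 4.0 5.0 3.5
   vertex 5.0 0.5 1.0
  endloop
 endfacet
 facet normal 0.128 0.016 -0.992
  outer loop
   vertex 4.5 4.5 1.0
   vertex 5.0 0.5 1.0
   vertex 1.0 1.5 0.5
  endloop
 endfacet
 facet normal -0.604 0.750 -0.271
  outer loop
   vertex 4.5 4.5 1.0
   vertex 1.0 1.5 0.5
   vertex 4.0 5.0 3.5
  endloop
 endfacet
 facet normal 0.000 0.316 0.949
  outer loop
   vertex 3.5 3.5 4.0
   vertex 4.0 5.0 3.5
   vertex 0.5 2.0 4.5
  endloop
 endfacet
 facet normal 0.843 -0.105 0.527
  outer loop
   vertex 3.5 3.5 4.0
   vertex 5.0 0.5 1.0
   vertex 4.0 5.0 3.5
  endloop
 endfacet
 facet normal -0.095 -0.953 0.286
  outer loop
   vertex 2.5 1.5 3.5
   vertex 0.5 2.0 4.5
   vertex 5.0 0.5 1.0
  endloop
 endfacet
 facet normal 0.335 -0.383 0.861
  outer loop
   vertex 2.5 1.5 3.5
   vertex 3.5 3.5 4.0
   vertex 0.5 2.0 4.5
  endloop
 endfacet
 facet normal 0.537 -0.447 0.716
  outer loop
   vertex 2.5 1.5 3.5
   vertex 5.0 0.5 1.0
   vertex 3.5 3.5 4.0
  endloop
 endfacet
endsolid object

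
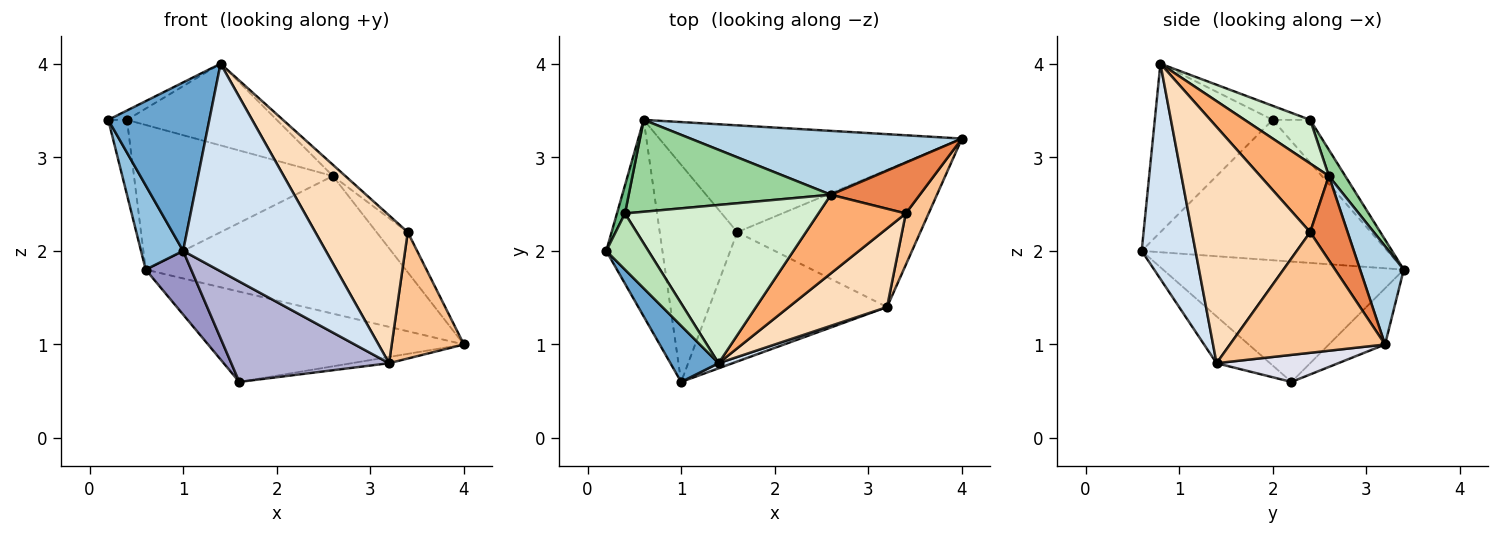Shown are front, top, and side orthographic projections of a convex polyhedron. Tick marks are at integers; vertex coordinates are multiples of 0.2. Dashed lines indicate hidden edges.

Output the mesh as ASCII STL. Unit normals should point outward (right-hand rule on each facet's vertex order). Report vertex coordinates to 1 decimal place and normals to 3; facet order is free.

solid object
 facet normal -0.742 -0.636 0.212
  outer loop
   vertex 1.4 0.8 4.0
   vertex 0.2 2.0 3.4
   vertex 1.0 0.6 2.0
  endloop
 endfacet
 facet normal -0.917 -0.157 -0.367
  outer loop
   vertex 0.6 3.4 1.8
   vertex 1.0 0.6 2.0
   vertex 0.2 2.0 3.4
  endloop
 endfacet
 facet normal 0.151 0.897 0.416
  outer loop
   vertex 2.6 2.6 2.8
   vertex 4.0 3.2 1.0
   vertex 0.6 3.4 1.8
  endloop
 endfacet
 facet normal 0.353 -0.935 0.023
  outer loop
   vertex 3.2 1.4 0.8
   vertex 1.4 0.8 4.0
   vertex 1.0 0.6 2.0
  endloop
 endfacet
 facet normal 0.597 0.497 0.630
  outer loop
   vertex 3.4 2.4 2.2
   vertex 4.0 3.2 1.0
   vertex 2.6 2.6 2.8
  endloop
 endfacet
 facet normal 0.614 0.112 0.781
  outer loop
   vertex 3.4 2.4 2.2
   vertex 2.6 2.6 2.8
   vertex 1.4 0.8 4.0
  endloop
 endfacet
 facet normal 0.893 -0.416 0.169
  outer loop
   vertex 3.4 2.4 2.2
   vertex 3.2 1.4 0.8
   vertex 4.0 3.2 1.0
  endloop
 endfacet
 facet normal 0.749 -0.585 0.311
  outer loop
   vertex 3.4 2.4 2.2
   vertex 1.4 0.8 4.0
   vertex 3.2 1.4 0.8
  endloop
 endfacet
 facet normal -0.882 0.441 0.165
  outer loop
   vertex 0.4 2.4 3.4
   vertex 0.6 3.4 1.8
   vertex 0.2 2.0 3.4
  endloop
 endfacet
 facet normal 0.069 0.842 0.535
  outer loop
   vertex 0.4 2.4 3.4
   vertex 2.6 2.6 2.8
   vertex 0.6 3.4 1.8
  endloop
 endfacet
 facet normal -0.312 0.156 0.937
  outer loop
   vertex 0.4 2.4 3.4
   vertex 0.2 2.0 3.4
   vertex 1.4 0.8 4.0
  endloop
 endfacet
 facet normal 0.197 0.450 0.871
  outer loop
   vertex 0.4 2.4 3.4
   vertex 1.4 0.8 4.0
   vertex 2.6 2.6 2.8
  endloop
 endfacet
 facet normal -0.830 -0.157 -0.535
  outer loop
   vertex 1.6 2.2 0.6
   vertex 1.0 0.6 2.0
   vertex 0.6 3.4 1.8
  endloop
 endfacet
 facet normal -0.204 -0.600 -0.773
  outer loop
   vertex 1.6 2.2 0.6
   vertex 3.2 1.4 0.8
   vertex 1.0 0.6 2.0
  endloop
 endfacet
 facet normal -0.140 0.639 -0.756
  outer loop
   vertex 1.6 2.2 0.6
   vertex 0.6 3.4 1.8
   vertex 4.0 3.2 1.0
  endloop
 endfacet
 facet normal 0.146 0.045 -0.988
  outer loop
   vertex 1.6 2.2 0.6
   vertex 4.0 3.2 1.0
   vertex 3.2 1.4 0.8
  endloop
 endfacet
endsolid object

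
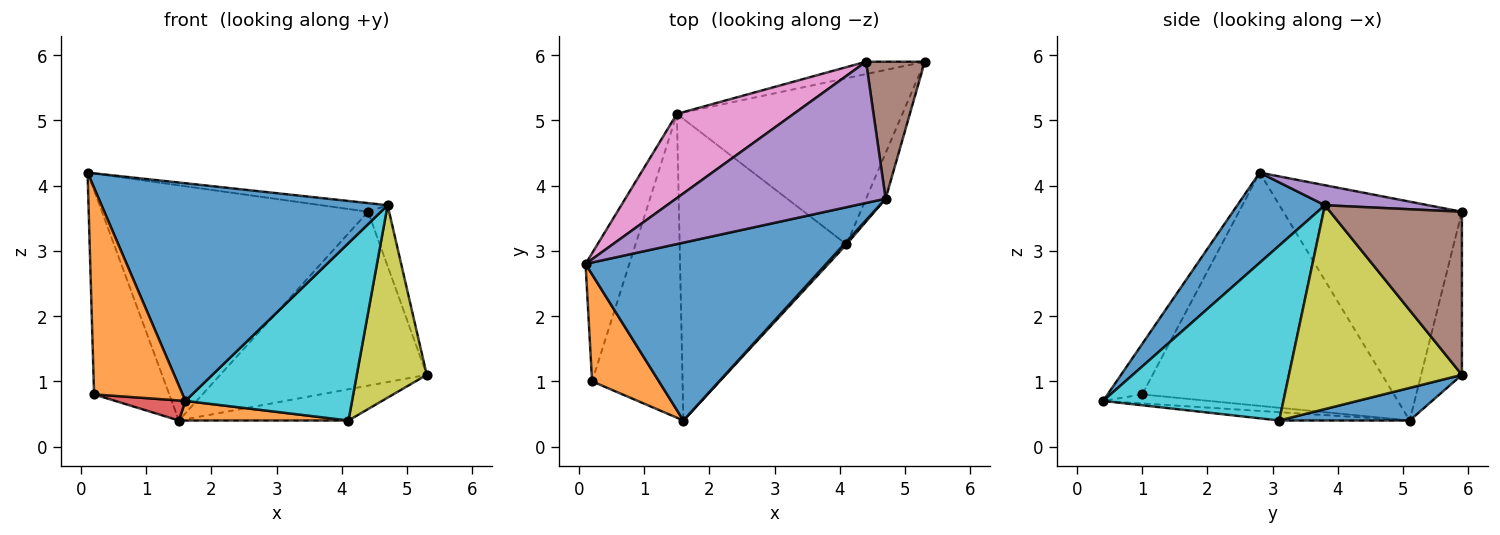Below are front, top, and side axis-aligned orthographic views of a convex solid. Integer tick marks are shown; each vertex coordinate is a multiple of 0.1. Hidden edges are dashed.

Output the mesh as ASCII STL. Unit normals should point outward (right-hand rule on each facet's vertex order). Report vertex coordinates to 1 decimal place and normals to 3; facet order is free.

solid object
 facet normal 0.231 -0.754 0.616
  outer loop
   vertex 4.7 3.8 3.7
   vertex 0.1 2.8 4.2
   vertex 1.6 0.4 0.7
  endloop
 endfacet
 facet normal -0.328 -0.839 0.434
  outer loop
   vertex 0.2 1.0 0.8
   vertex 1.6 0.4 0.7
   vertex 0.1 2.8 4.2
  endloop
 endfacet
 facet normal -0.943 0.282 -0.177
  outer loop
   vertex 0.2 1.0 0.8
   vertex 0.1 2.8 4.2
   vertex 1.5 5.1 0.4
  endloop
 endfacet
 facet normal -0.099 -0.065 -0.993
  outer loop
   vertex 0.2 1.0 0.8
   vertex 1.5 5.1 0.4
   vertex 1.6 0.4 0.7
  endloop
 endfacet
 facet normal 0.095 0.061 0.994
  outer loop
   vertex 4.4 5.9 3.6
   vertex 0.1 2.8 4.2
   vertex 4.7 3.8 3.7
  endloop
 endfacet
 facet normal 0.930 0.149 0.335
  outer loop
   vertex 4.4 5.9 3.6
   vertex 4.7 3.8 3.7
   vertex 5.3 5.9 1.1
  endloop
 endfacet
 facet normal -0.534 0.796 0.285
  outer loop
   vertex 4.4 5.9 3.6
   vertex 1.5 5.1 0.4
   vertex 0.1 2.8 4.2
  endloop
 endfacet
 facet normal -0.193 0.979 -0.070
  outer loop
   vertex 4.4 5.9 3.6
   vertex 5.3 5.9 1.1
   vertex 1.5 5.1 0.4
  endloop
 endfacet
 facet normal 0.923 -0.374 -0.089
  outer loop
   vertex 4.1 3.1 0.4
   vertex 5.3 5.9 1.1
   vertex 4.7 3.8 3.7
  endloop
 endfacet
 facet normal 0.734 -0.679 0.010
  outer loop
   vertex 4.1 3.1 0.4
   vertex 4.7 3.8 3.7
   vertex 1.6 0.4 0.7
  endloop
 endfacet
 facet normal 0.141 0.183 -0.973
  outer loop
   vertex 4.1 3.1 0.4
   vertex 1.5 5.1 0.4
   vertex 5.3 5.9 1.1
  endloop
 endfacet
 facet normal -0.050 -0.065 -0.997
  outer loop
   vertex 4.1 3.1 0.4
   vertex 1.6 0.4 0.7
   vertex 1.5 5.1 0.4
  endloop
 endfacet
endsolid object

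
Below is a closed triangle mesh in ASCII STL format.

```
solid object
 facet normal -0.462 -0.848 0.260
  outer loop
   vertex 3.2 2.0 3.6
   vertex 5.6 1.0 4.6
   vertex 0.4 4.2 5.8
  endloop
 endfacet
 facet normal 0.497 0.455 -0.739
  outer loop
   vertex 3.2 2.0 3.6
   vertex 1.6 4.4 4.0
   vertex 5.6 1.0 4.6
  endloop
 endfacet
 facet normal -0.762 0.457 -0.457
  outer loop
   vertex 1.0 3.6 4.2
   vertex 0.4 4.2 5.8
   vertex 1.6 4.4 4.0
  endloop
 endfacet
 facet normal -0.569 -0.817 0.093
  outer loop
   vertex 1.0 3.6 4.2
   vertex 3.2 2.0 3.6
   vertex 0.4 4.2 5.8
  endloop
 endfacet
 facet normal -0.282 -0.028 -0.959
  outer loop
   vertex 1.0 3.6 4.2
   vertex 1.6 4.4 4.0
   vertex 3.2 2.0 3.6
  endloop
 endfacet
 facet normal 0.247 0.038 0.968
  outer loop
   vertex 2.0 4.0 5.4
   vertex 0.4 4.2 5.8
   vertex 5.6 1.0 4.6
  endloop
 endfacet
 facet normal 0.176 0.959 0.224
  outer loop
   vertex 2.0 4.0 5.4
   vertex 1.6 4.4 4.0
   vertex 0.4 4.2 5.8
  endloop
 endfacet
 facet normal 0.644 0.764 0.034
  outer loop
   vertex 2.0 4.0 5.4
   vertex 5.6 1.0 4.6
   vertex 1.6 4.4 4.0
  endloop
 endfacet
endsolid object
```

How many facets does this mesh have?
8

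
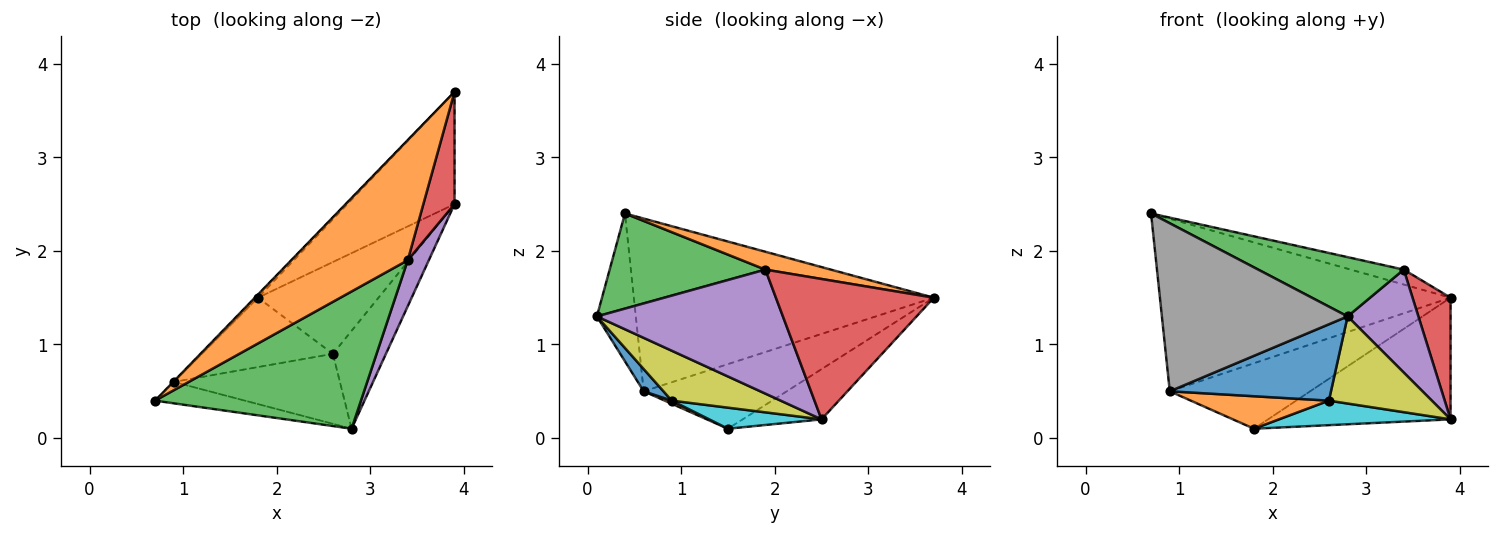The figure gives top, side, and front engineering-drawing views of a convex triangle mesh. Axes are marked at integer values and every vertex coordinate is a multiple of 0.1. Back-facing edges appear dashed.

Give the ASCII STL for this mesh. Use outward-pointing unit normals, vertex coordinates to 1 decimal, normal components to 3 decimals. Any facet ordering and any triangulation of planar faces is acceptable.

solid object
 facet normal -0.303 0.700 -0.646
  outer loop
   vertex 3.9 2.5 0.2
   vertex 1.8 1.5 0.1
   vertex 3.9 3.7 1.5
  endloop
 endfacet
 facet normal 0.150 0.122 0.981
  outer loop
   vertex 3.4 1.9 1.8
   vertex 3.9 3.7 1.5
   vertex 0.7 0.4 2.4
  endloop
 endfacet
 facet normal 0.391 -0.365 0.845
  outer loop
   vertex 3.4 1.9 1.8
   vertex 0.7 0.4 2.4
   vertex 2.8 0.1 1.3
  endloop
 endfacet
 facet normal 0.950 -0.229 0.211
  outer loop
   vertex 3.4 1.9 1.8
   vertex 3.9 2.5 0.2
   vertex 3.9 3.7 1.5
  endloop
 endfacet
 facet normal 0.923 -0.351 0.157
  outer loop
   vertex 3.4 1.9 1.8
   vertex 2.8 0.1 1.3
   vertex 3.9 2.5 0.2
  endloop
 endfacet
 facet normal -0.718 0.696 -0.002
  outer loop
   vertex 0.9 0.6 0.5
   vertex 0.7 0.4 2.4
   vertex 3.9 3.7 1.5
  endloop
 endfacet
 facet normal -0.713 0.700 -0.030
  outer loop
   vertex 0.9 0.6 0.5
   vertex 3.9 3.7 1.5
   vertex 1.8 1.5 0.1
  endloop
 endfacet
 facet normal -0.204 -0.971 -0.124
  outer loop
   vertex 0.9 0.6 0.5
   vertex 2.8 0.1 1.3
   vertex 0.7 0.4 2.4
  endloop
 endfacet
 facet normal 0.575 -0.544 -0.611
  outer loop
   vertex 2.6 0.9 0.4
   vertex 3.9 2.5 0.2
   vertex 2.8 0.1 1.3
  endloop
 endfacet
 facet normal 0.166 -0.254 -0.953
  outer loop
   vertex 2.6 0.9 0.4
   vertex 1.8 1.5 0.1
   vertex 3.9 2.5 0.2
  endloop
 endfacet
 facet normal 0.090 -0.734 -0.673
  outer loop
   vertex 2.6 0.9 0.4
   vertex 2.8 0.1 1.3
   vertex 0.9 0.6 0.5
  endloop
 endfacet
 facet normal 0.022 -0.424 -0.905
  outer loop
   vertex 2.6 0.9 0.4
   vertex 0.9 0.6 0.5
   vertex 1.8 1.5 0.1
  endloop
 endfacet
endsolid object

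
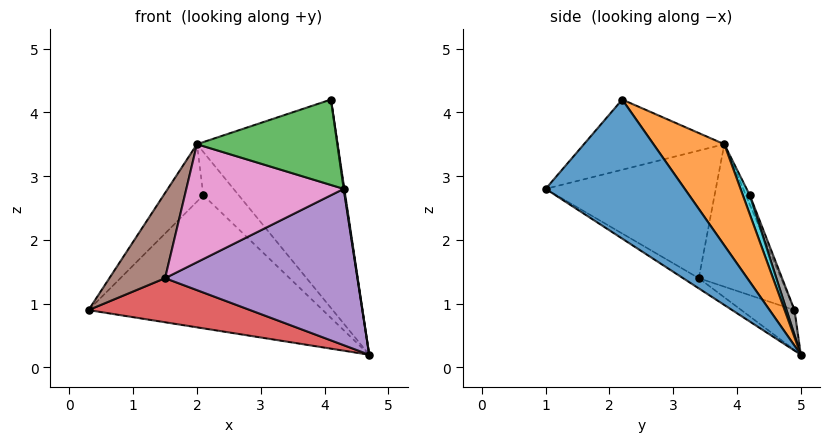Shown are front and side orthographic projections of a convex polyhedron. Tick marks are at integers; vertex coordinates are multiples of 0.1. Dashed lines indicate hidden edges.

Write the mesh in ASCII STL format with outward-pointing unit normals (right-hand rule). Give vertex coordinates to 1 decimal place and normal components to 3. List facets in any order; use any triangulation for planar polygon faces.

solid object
 facet normal 0.989 -0.005 0.145
  outer loop
   vertex 4.1 2.2 4.2
   vertex 4.3 1.0 2.8
   vertex 4.7 5.0 0.2
  endloop
 endfacet
 facet normal 0.370 0.734 0.569
  outer loop
   vertex 2.0 3.8 3.5
   vertex 4.1 2.2 4.2
   vertex 4.7 5.0 0.2
  endloop
 endfacet
 facet normal -0.631 -0.631 0.451
  outer loop
   vertex 2.0 3.8 3.5
   vertex 4.3 1.0 2.8
   vertex 4.1 2.2 4.2
  endloop
 endfacet
 facet normal -0.134 -0.408 -0.903
  outer loop
   vertex 1.5 3.4 1.4
   vertex 0.3 4.9 0.9
   vertex 4.7 5.0 0.2
  endloop
 endfacet
 facet normal -0.044 -0.541 -0.840
  outer loop
   vertex 1.5 3.4 1.4
   vertex 4.7 5.0 0.2
   vertex 4.3 1.0 2.8
  endloop
 endfacet
 facet normal -0.792 -0.537 0.291
  outer loop
   vertex 1.5 3.4 1.4
   vertex 2.0 3.8 3.5
   vertex 0.3 4.9 0.9
  endloop
 endfacet
 facet normal -0.702 -0.650 0.291
  outer loop
   vertex 1.5 3.4 1.4
   vertex 4.3 1.0 2.8
   vertex 2.0 3.8 3.5
  endloop
 endfacet
 facet normal 0.032 0.942 0.334
  outer loop
   vertex 2.1 4.2 2.7
   vertex 4.7 5.0 0.2
   vertex 0.3 4.9 0.9
  endloop
 endfacet
 facet normal -0.088 0.895 0.437
  outer loop
   vertex 2.1 4.2 2.7
   vertex 0.3 4.9 0.9
   vertex 2.0 3.8 3.5
  endloop
 endfacet
 facet normal 0.172 0.872 0.458
  outer loop
   vertex 2.1 4.2 2.7
   vertex 2.0 3.8 3.5
   vertex 4.7 5.0 0.2
  endloop
 endfacet
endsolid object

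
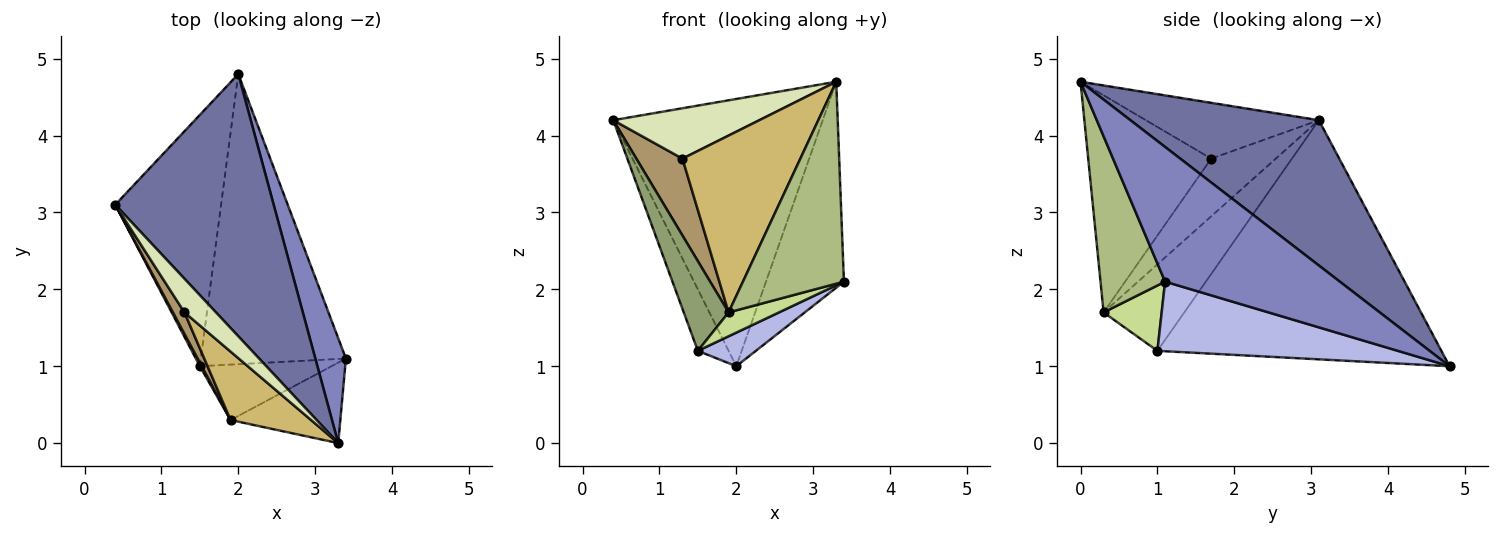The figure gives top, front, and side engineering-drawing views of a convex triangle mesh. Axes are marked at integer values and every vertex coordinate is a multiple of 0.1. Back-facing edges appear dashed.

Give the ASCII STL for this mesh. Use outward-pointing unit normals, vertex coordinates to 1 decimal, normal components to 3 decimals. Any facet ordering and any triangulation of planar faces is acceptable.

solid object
 facet normal 0.540 0.601 0.589
  outer loop
   vertex 3.3 0.0 4.7
   vertex 2.0 4.8 1.0
   vertex 0.4 3.1 4.2
  endloop
 endfacet
 facet normal 0.894 0.399 0.203
  outer loop
   vertex 3.3 0.0 4.7
   vertex 3.4 1.1 2.1
   vertex 2.0 4.8 1.0
  endloop
 endfacet
 facet normal -0.910 0.099 -0.403
  outer loop
   vertex 1.5 1.0 1.2
   vertex 0.4 3.1 4.2
   vertex 2.0 4.8 1.0
  endloop
 endfacet
 facet normal 0.430 -0.104 -0.897
  outer loop
   vertex 1.5 1.0 1.2
   vertex 2.0 4.8 1.0
   vertex 3.4 1.1 2.1
  endloop
 endfacet
 facet normal -0.874 -0.486 0.019
  outer loop
   vertex 1.9 0.3 1.7
   vertex 0.4 3.1 4.2
   vertex 1.5 1.0 1.2
  endloop
 endfacet
 facet normal 0.511 -0.799 -0.318
  outer loop
   vertex 1.9 0.3 1.7
   vertex 3.4 1.1 2.1
   vertex 3.3 0.0 4.7
  endloop
 endfacet
 facet normal 0.415 -0.360 -0.836
  outer loop
   vertex 1.9 0.3 1.7
   vertex 1.5 1.0 1.2
   vertex 3.4 1.1 2.1
  endloop
 endfacet
 facet normal -0.702 -0.592 0.396
  outer loop
   vertex 1.3 1.7 3.7
   vertex 3.3 0.0 4.7
   vertex 0.4 3.1 4.2
  endloop
 endfacet
 facet normal -0.803 -0.574 0.161
  outer loop
   vertex 1.3 1.7 3.7
   vertex 0.4 3.1 4.2
   vertex 1.9 0.3 1.7
  endloop
 endfacet
 facet normal -0.697 -0.668 0.259
  outer loop
   vertex 1.3 1.7 3.7
   vertex 1.9 0.3 1.7
   vertex 3.3 0.0 4.7
  endloop
 endfacet
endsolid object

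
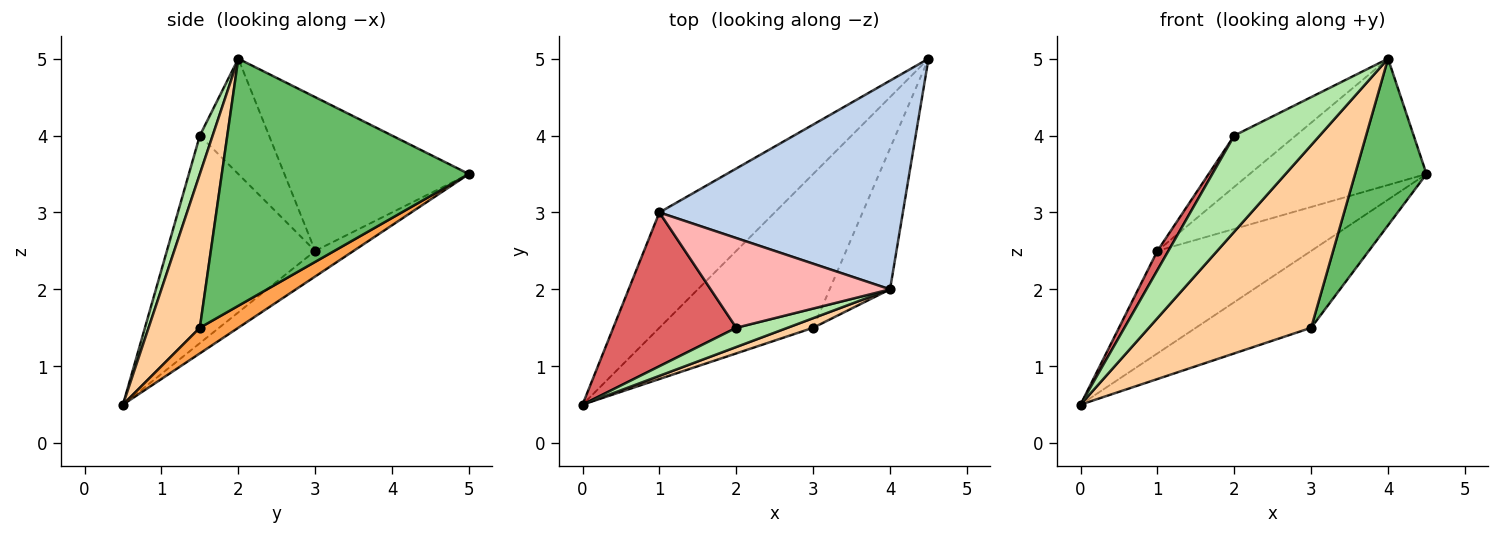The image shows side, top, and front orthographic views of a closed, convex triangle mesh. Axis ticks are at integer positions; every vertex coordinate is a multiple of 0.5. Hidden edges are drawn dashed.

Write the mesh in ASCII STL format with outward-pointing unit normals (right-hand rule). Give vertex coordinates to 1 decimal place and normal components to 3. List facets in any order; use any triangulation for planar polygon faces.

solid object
 facet normal -0.164 0.655 -0.737
  outer loop
   vertex 1.0 3.0 2.5
   vertex 4.5 5.0 3.5
   vertex 0.0 0.5 0.5
  endloop
 endfacet
 facet normal -0.475 0.456 0.753
  outer loop
   vertex 1.0 3.0 2.5
   vertex 4.0 2.0 5.0
   vertex 4.5 5.0 3.5
  endloop
 endfacet
 facet normal 0.147 0.442 -0.885
  outer loop
   vertex 3.0 1.5 1.5
   vertex 0.0 0.5 0.5
   vertex 4.5 5.0 3.5
  endloop
 endfacet
 facet normal 0.301 -0.952 0.050
  outer loop
   vertex 3.0 1.5 1.5
   vertex 4.0 2.0 5.0
   vertex 0.0 0.5 0.5
  endloop
 endfacet
 facet normal 0.935 -0.270 -0.229
  outer loop
   vertex 3.0 1.5 1.5
   vertex 4.5 5.0 3.5
   vertex 4.0 2.0 5.0
  endloop
 endfacet
 facet normal 0.146 -0.970 0.194
  outer loop
   vertex 2.0 1.5 4.0
   vertex 0.0 0.5 0.5
   vertex 4.0 2.0 5.0
  endloop
 endfacet
 facet normal -0.859 -0.064 0.509
  outer loop
   vertex 2.0 1.5 4.0
   vertex 1.0 3.0 2.5
   vertex 0.0 0.5 0.5
  endloop
 endfacet
 facet normal -0.487 0.433 0.758
  outer loop
   vertex 2.0 1.5 4.0
   vertex 4.0 2.0 5.0
   vertex 1.0 3.0 2.5
  endloop
 endfacet
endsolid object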